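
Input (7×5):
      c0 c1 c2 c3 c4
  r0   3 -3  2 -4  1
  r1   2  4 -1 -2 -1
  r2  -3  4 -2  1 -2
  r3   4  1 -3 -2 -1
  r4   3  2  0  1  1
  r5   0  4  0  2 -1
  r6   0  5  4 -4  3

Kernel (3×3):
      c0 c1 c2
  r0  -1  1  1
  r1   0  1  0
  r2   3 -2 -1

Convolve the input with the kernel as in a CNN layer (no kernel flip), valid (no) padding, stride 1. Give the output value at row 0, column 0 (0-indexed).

The receptive field on the input at this output position is [3 -3 2 / 2 4 -1 / -3 4 -2]. Elementwise product with the kernel and sum: 3·-1 + -3·1 + 2·1 + 4·1 + -3·3 + 4·-2 + -2·-1.

-15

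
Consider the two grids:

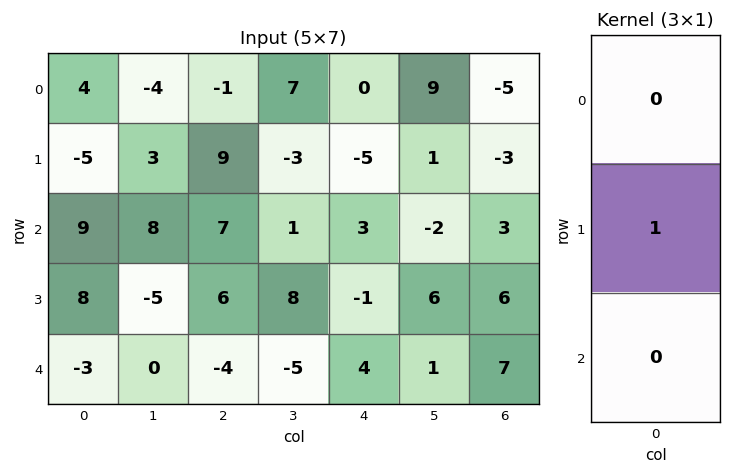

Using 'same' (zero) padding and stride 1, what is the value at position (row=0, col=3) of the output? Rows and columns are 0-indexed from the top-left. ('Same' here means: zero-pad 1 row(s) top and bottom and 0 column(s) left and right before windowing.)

7

The receptive field on the zero-padded input at this output position is [0 / 7 / -3]. Elementwise product with the kernel and sum: 7·1.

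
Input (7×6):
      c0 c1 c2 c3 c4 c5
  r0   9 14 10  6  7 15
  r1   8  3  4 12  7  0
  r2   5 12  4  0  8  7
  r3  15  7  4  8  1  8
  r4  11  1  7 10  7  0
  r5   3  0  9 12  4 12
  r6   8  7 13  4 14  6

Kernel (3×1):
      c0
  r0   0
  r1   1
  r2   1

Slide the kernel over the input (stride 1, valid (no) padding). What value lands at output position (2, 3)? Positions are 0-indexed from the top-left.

The receptive field on the input at this output position is [0 / 8 / 10]. Elementwise product with the kernel and sum: 8·1 + 10·1.

18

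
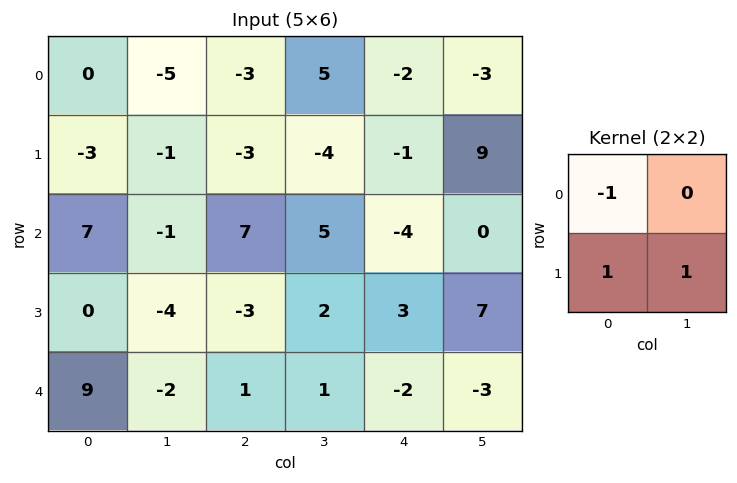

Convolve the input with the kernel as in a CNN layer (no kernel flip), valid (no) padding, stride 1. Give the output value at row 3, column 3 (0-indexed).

The receptive field on the input at this output position is [2 3 / 1 -2]. Elementwise product with the kernel and sum: 2·-1 + 1·1 + -2·1.

-3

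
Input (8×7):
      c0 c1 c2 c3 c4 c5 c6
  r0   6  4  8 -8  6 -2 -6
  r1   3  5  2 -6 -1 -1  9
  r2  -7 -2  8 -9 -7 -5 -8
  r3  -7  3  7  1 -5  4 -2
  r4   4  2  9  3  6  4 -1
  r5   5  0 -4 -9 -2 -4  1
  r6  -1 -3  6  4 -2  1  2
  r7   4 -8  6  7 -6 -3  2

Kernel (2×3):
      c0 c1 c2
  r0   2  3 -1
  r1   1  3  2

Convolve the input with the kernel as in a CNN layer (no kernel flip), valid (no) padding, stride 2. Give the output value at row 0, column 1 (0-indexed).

The receptive field on the input at this output position is [8 -8 6 / 2 -6 -1]. Elementwise product with the kernel and sum: 8·2 + -8·3 + 6·-1 + 2·1 + -6·3 + -1·2.

-32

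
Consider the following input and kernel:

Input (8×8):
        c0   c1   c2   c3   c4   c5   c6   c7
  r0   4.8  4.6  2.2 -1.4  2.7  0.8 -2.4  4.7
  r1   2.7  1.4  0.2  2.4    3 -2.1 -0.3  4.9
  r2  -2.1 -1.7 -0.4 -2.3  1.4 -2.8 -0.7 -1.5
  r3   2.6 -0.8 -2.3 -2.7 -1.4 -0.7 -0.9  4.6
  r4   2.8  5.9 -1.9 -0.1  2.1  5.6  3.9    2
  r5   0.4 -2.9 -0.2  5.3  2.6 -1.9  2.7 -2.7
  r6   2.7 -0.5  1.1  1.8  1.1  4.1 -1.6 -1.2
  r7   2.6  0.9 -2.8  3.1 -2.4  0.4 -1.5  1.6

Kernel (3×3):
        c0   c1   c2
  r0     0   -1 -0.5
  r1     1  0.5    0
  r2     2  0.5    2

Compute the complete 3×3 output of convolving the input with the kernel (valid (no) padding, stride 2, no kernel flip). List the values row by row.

-8.15 2.3 2.35
8.85 -1.7 16.2
1.35 6.8 -4.85

Output[0,0]: The receptive field on the input at this output position is [4.8 4.6 2.2 / 2.7 1.4 0.2 / -2.1 -1.7 -0.4]. Elementwise product with the kernel and sum: 4.6·-1 + 2.2·-0.5 + 2.7·1 + 1.4·0.5 + -2.1·2 + -1.7·0.5 + -0.4·2.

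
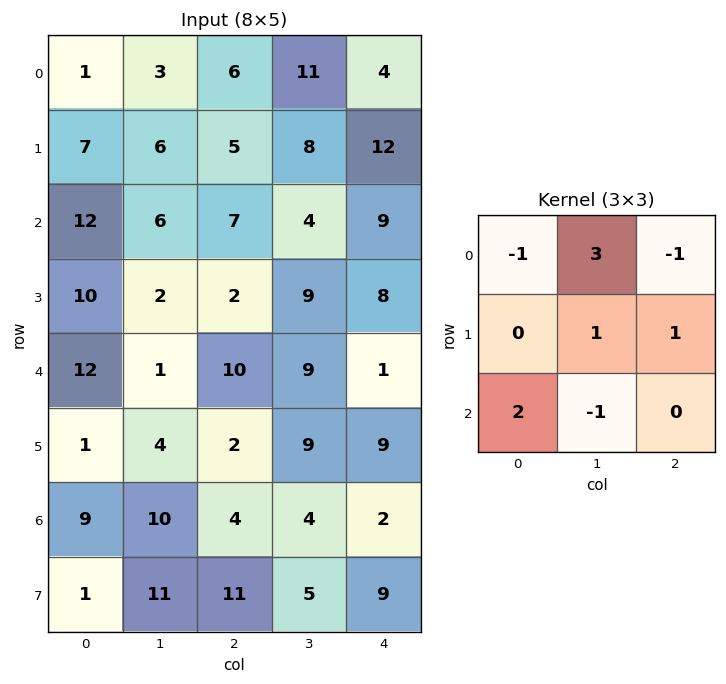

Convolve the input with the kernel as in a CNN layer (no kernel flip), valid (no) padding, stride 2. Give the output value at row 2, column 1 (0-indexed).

38

The receptive field on the input at this output position is [10 9 1 / 2 9 9 / 4 4 2]. Elementwise product with the kernel and sum: 10·-1 + 9·3 + 1·-1 + 9·1 + 9·1 + 4·2 + 4·-1.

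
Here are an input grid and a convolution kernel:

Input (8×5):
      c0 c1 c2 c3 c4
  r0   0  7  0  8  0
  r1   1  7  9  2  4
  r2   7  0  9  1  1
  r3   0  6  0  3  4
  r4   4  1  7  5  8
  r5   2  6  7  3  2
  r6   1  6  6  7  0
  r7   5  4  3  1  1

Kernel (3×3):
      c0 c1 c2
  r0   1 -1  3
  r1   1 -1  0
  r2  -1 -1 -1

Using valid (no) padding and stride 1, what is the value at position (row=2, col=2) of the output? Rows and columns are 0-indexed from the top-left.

The receptive field on the input at this output position is [9 1 1 / 0 3 4 / 7 5 8]. Elementwise product with the kernel and sum: 9·1 + 1·-1 + 1·3 + 0·1 + 3·-1 + 7·-1 + 5·-1 + 8·-1.

-12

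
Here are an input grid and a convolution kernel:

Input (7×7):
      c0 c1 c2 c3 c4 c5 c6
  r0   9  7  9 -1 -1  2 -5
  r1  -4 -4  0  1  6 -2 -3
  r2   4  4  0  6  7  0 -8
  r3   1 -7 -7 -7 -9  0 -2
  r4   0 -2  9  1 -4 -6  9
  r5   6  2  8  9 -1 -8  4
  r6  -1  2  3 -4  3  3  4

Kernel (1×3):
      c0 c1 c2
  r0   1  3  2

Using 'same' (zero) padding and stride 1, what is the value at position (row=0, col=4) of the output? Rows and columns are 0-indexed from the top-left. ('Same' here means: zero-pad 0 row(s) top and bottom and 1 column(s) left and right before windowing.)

0

The receptive field on the zero-padded input at this output position is [-1 -1 2]. Elementwise product with the kernel and sum: -1·1 + -1·3 + 2·2.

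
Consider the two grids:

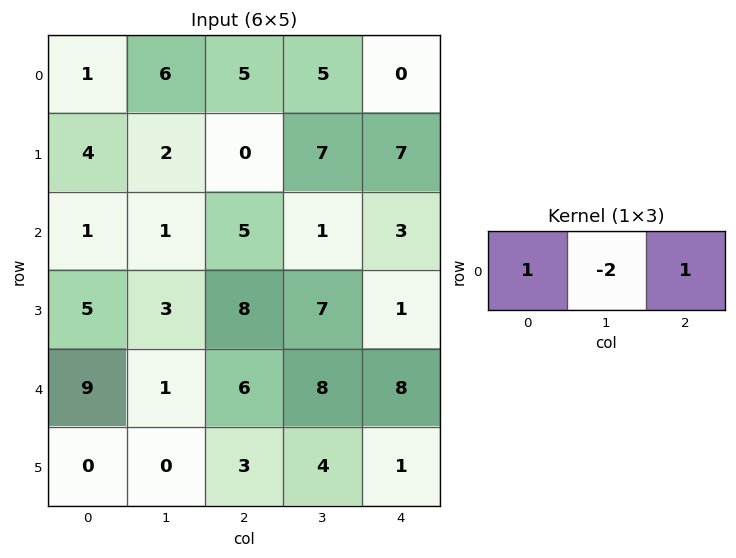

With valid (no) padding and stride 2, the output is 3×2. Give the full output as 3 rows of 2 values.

Output[0,0]: The receptive field on the input at this output position is [1 6 5]. Elementwise product with the kernel and sum: 1·1 + 6·-2 + 5·1.

-6 -5
4 6
13 -2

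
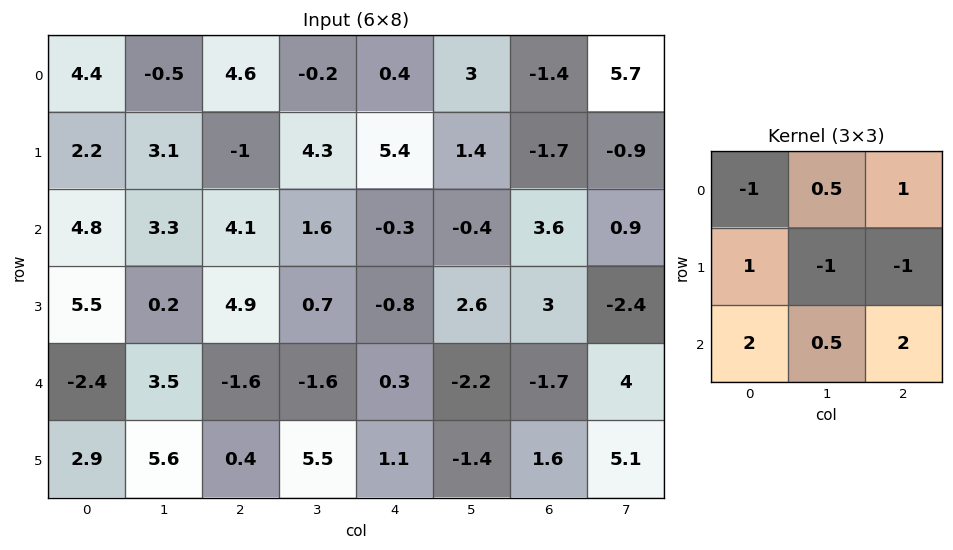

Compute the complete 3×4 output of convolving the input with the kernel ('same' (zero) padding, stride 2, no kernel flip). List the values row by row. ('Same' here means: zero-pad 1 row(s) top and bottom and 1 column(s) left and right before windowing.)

Output[0,0]: The receptive field on the zero-padded input at this output position is [0 0 0 / 0 4.4 -0.5 / 0 2.2 3.1]. Elementwise product with the kernel and sum: 0·-1 + 0·0.5 + 0·1 + 0·1 + 4.4·-1 + -0.5·-1 + 0·2 + 2.2·0.5 + 3.1·2.

3.4 9.4 10.5 -1.15
-0.75 2.55 8.3 -6.15
14.5 32.05 10.55 0.2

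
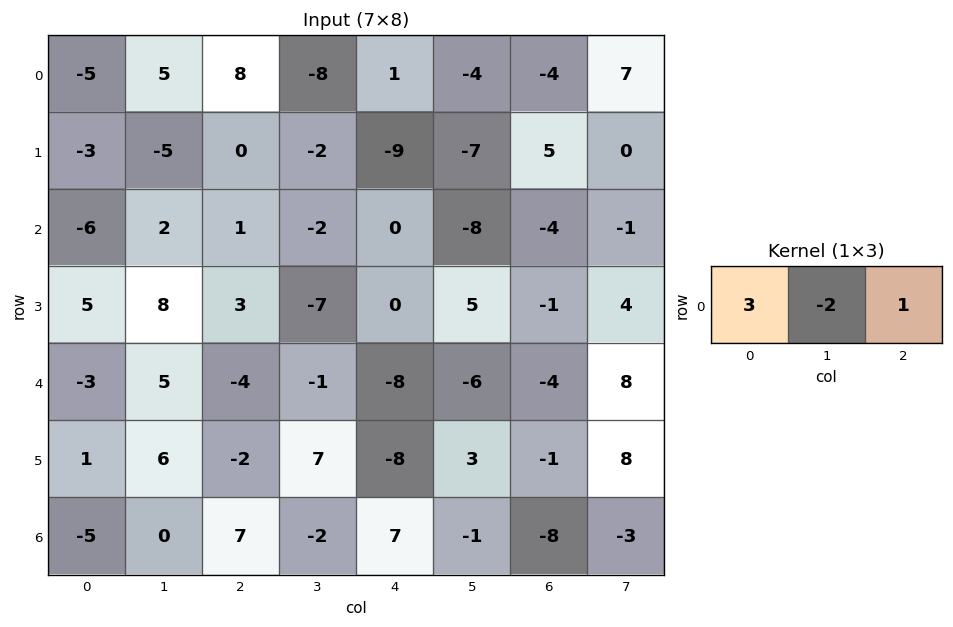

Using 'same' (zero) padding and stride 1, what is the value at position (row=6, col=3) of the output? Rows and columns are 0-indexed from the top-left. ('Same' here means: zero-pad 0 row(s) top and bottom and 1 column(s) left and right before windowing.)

32

The receptive field on the zero-padded input at this output position is [7 -2 7]. Elementwise product with the kernel and sum: 7·3 + -2·-2 + 7·1.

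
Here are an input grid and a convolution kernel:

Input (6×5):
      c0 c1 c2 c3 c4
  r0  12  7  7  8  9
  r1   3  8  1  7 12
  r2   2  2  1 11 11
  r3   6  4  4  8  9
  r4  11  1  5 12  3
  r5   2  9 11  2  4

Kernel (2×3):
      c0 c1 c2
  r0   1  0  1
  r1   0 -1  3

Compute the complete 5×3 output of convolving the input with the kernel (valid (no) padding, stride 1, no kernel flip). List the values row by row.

Output[0,0]: The receptive field on the input at this output position is [12 7 7 / 3 8 1]. Elementwise product with the kernel and sum: 12·1 + 7·1 + 8·-1 + 1·3.

14 35 45
5 47 35
11 33 31
24 43 10
40 8 18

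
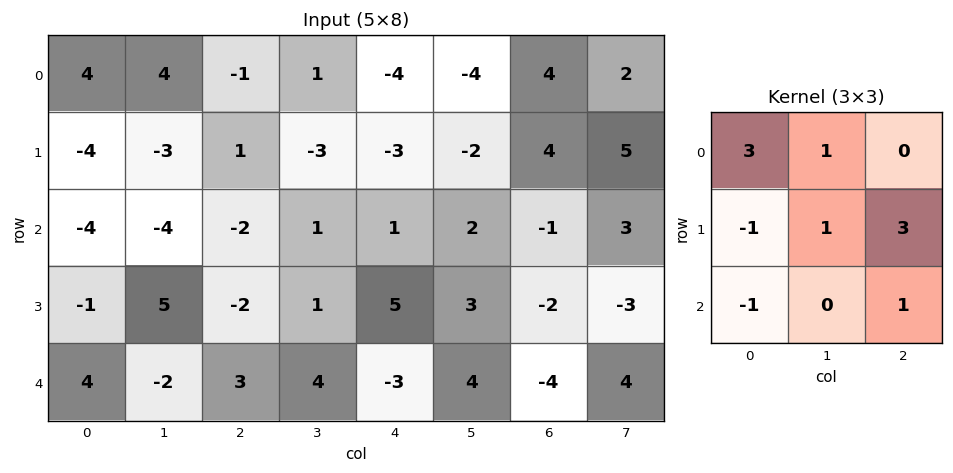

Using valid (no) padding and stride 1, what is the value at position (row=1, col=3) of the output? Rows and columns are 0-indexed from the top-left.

-4

The receptive field on the input at this output position is [-3 -3 -2 / 1 1 2 / 1 5 3]. Elementwise product with the kernel and sum: -3·3 + -3·1 + 1·-1 + 1·1 + 2·3 + 1·-1 + 3·1.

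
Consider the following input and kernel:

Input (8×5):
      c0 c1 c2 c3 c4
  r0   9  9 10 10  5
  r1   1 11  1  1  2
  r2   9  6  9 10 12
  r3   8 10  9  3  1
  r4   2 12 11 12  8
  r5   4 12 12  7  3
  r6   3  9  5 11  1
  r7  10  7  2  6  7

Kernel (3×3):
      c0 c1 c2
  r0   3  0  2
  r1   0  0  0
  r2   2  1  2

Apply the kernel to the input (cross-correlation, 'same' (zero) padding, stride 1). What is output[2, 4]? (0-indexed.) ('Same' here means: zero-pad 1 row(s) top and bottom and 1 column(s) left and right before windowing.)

The receptive field on the zero-padded input at this output position is [1 2 0 / 10 12 0 / 3 1 0]. Elementwise product with the kernel and sum: 1·3 + 0·2 + 3·2 + 1·1 + 0·2.

10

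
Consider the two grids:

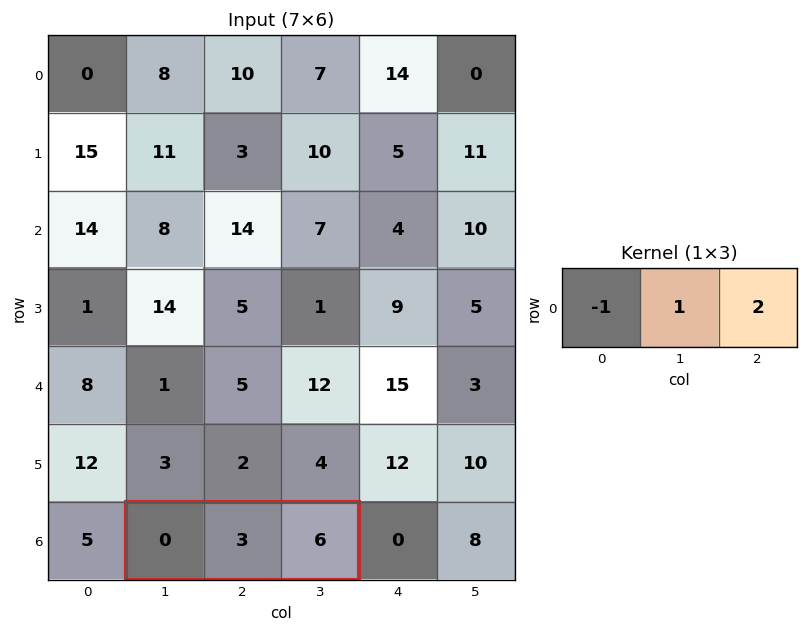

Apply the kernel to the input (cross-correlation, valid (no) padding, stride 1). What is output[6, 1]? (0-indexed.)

The receptive field on the input at this output position is [0 3 6]. Elementwise product with the kernel and sum: 0·-1 + 3·1 + 6·2.

15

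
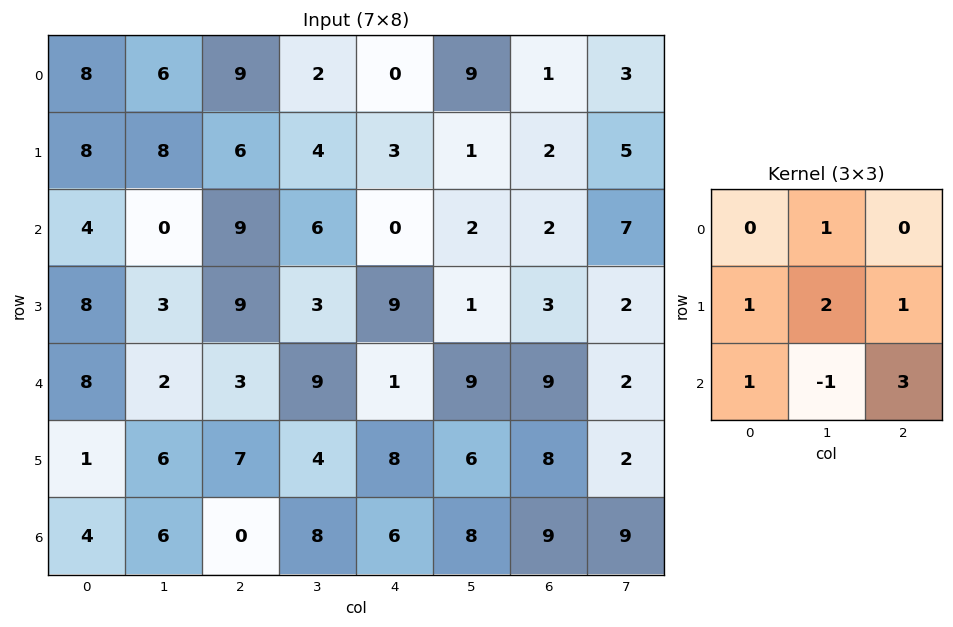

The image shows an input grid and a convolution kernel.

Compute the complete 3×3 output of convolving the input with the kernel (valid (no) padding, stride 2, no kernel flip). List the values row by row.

67 22 20
38 27 35
20 42 62

Output[0,0]: The receptive field on the input at this output position is [8 6 9 / 8 8 6 / 4 0 9]. Elementwise product with the kernel and sum: 6·1 + 8·1 + 8·2 + 6·1 + 4·1 + 0·-1 + 9·3.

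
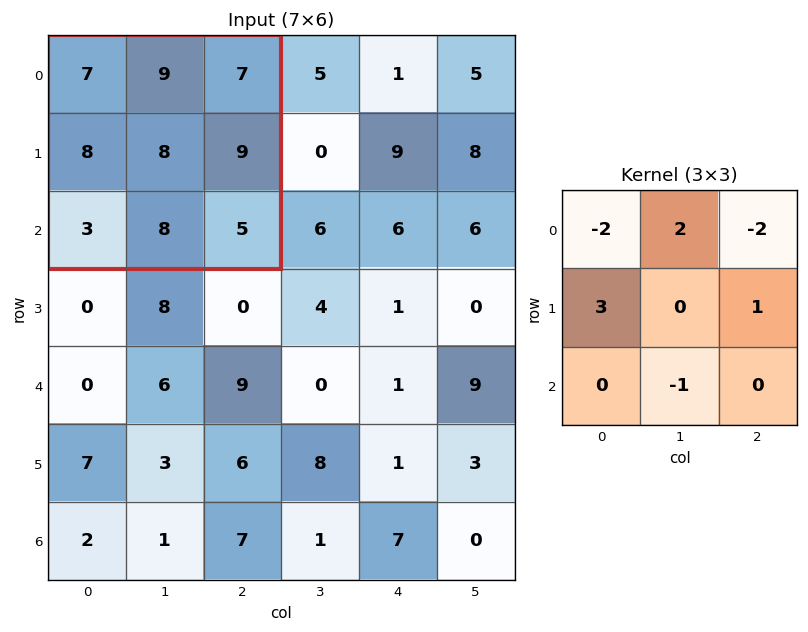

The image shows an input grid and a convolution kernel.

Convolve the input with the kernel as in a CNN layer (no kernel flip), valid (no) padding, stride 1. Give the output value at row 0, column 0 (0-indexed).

15

The receptive field on the input at this output position is [7 9 7 / 8 8 9 / 3 8 5]. Elementwise product with the kernel and sum: 7·-2 + 9·2 + 7·-2 + 8·3 + 9·1 + 8·-1.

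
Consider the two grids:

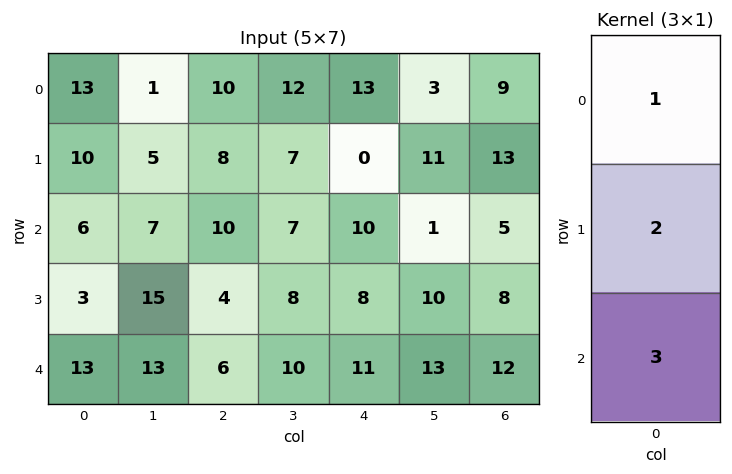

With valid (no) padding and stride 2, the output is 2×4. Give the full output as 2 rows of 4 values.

51 56 43 50
51 36 59 57

Output[0,0]: The receptive field on the input at this output position is [13 / 10 / 6]. Elementwise product with the kernel and sum: 13·1 + 10·2 + 6·3.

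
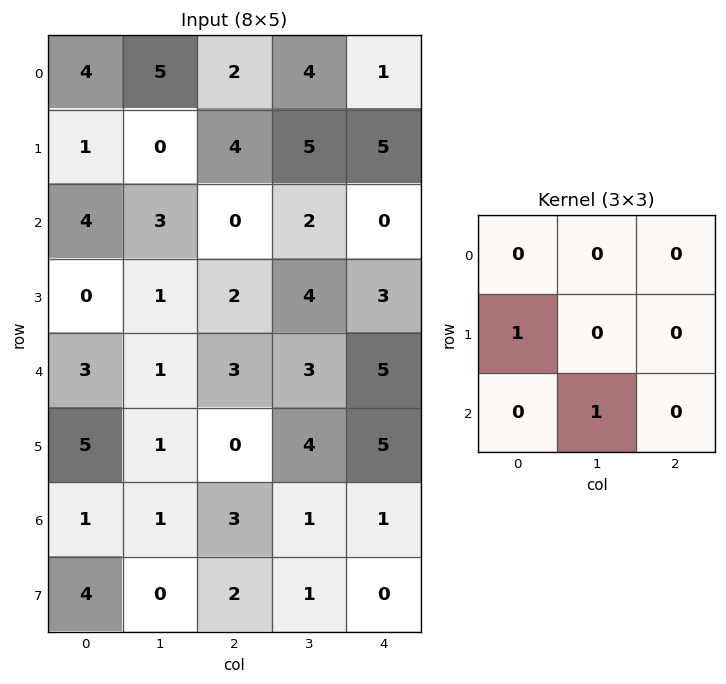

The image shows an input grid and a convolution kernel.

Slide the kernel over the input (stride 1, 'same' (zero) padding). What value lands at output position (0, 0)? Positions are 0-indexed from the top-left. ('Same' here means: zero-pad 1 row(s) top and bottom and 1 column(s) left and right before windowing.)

The receptive field on the zero-padded input at this output position is [0 0 0 / 0 4 5 / 0 1 0]. Elementwise product with the kernel and sum: 0·1 + 1·1.

1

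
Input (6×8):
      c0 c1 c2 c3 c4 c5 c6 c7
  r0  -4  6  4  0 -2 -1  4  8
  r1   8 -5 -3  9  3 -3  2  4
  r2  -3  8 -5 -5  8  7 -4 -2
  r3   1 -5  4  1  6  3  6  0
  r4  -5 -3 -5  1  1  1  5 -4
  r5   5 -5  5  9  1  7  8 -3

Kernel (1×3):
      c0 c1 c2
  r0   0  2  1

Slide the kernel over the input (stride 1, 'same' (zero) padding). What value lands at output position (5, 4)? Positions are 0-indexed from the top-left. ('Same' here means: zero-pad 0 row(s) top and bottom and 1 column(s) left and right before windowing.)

The receptive field on the zero-padded input at this output position is [9 1 7]. Elementwise product with the kernel and sum: 1·2 + 7·1.

9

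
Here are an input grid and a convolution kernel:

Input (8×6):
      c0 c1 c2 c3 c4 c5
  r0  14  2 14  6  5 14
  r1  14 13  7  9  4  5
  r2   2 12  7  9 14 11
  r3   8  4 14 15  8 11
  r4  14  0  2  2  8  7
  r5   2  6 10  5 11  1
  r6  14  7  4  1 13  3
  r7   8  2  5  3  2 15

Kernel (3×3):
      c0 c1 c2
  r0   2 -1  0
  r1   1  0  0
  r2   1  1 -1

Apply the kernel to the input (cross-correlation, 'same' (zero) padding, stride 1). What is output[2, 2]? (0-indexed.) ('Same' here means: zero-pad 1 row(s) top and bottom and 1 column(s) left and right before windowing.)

34

The receptive field on the zero-padded input at this output position is [13 7 9 / 12 7 9 / 4 14 15]. Elementwise product with the kernel and sum: 13·2 + 7·-1 + 12·1 + 4·1 + 14·1 + 15·-1.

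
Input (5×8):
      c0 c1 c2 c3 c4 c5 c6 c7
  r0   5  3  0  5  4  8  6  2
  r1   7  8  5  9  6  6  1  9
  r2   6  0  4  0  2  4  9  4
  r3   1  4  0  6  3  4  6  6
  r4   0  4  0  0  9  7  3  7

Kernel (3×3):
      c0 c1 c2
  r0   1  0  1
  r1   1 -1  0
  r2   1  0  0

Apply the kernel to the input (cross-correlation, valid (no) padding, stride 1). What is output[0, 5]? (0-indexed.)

The receptive field on the input at this output position is [8 6 2 / 6 1 9 / 4 9 4]. Elementwise product with the kernel and sum: 8·1 + 2·1 + 6·1 + 1·-1 + 4·1.

19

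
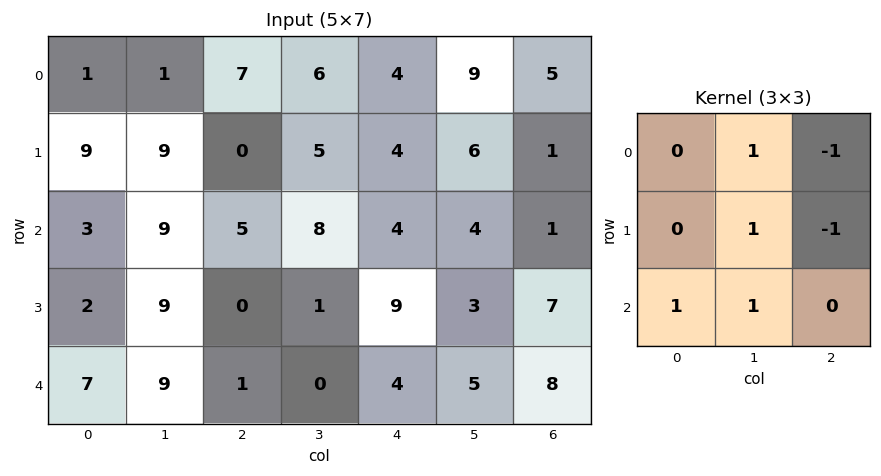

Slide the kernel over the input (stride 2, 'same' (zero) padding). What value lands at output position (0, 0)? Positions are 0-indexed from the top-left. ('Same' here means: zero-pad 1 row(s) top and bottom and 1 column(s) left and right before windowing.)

9

The receptive field on the zero-padded input at this output position is [0 0 0 / 0 1 1 / 0 9 9]. Elementwise product with the kernel and sum: 0·1 + 0·-1 + 1·1 + 1·-1 + 0·1 + 9·1.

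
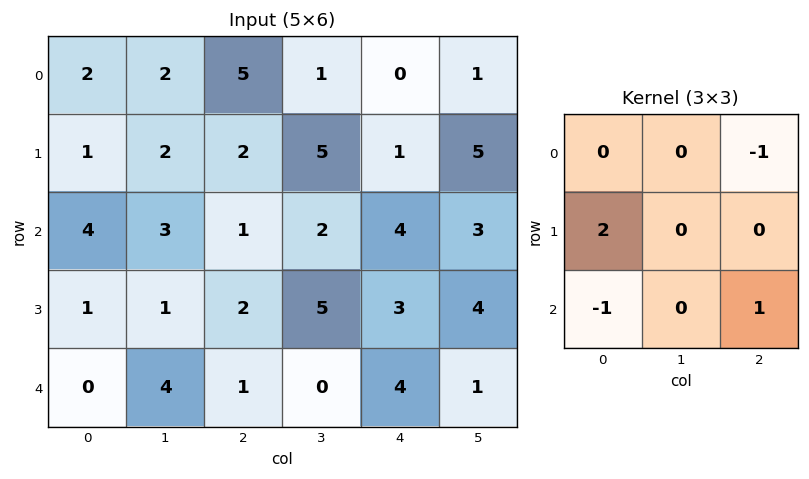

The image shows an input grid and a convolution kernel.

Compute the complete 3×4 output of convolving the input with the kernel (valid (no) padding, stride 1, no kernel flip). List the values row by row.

-6 2 7 10
7 5 2 -2
2 -4 3 8

Output[0,0]: The receptive field on the input at this output position is [2 2 5 / 1 2 2 / 4 3 1]. Elementwise product with the kernel and sum: 5·-1 + 1·2 + 4·-1 + 1·1.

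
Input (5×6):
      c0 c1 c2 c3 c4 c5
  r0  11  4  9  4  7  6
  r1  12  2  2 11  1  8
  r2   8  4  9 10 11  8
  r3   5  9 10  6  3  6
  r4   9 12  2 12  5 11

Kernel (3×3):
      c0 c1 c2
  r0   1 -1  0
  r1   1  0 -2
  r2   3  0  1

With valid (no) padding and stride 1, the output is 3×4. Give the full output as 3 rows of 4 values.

Output[0,0]: The receptive field on the input at this output position is [11 4 9 / 12 2 2 / 8 4 9]. Elementwise product with the kernel and sum: 11·1 + 4·-1 + 12·1 + 2·-2 + 8·3 + 9·1.

48 -3 43 30
25 17 11 28
18 40 14 40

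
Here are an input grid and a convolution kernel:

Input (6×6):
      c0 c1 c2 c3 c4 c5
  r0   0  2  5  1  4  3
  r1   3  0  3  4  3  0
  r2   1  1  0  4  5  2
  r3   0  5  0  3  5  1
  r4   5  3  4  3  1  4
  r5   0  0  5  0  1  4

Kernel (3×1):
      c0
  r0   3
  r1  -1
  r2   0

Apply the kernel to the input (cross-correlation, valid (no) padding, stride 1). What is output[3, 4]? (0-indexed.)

The receptive field on the input at this output position is [5 / 1 / 1]. Elementwise product with the kernel and sum: 5·3 + 1·-1.

14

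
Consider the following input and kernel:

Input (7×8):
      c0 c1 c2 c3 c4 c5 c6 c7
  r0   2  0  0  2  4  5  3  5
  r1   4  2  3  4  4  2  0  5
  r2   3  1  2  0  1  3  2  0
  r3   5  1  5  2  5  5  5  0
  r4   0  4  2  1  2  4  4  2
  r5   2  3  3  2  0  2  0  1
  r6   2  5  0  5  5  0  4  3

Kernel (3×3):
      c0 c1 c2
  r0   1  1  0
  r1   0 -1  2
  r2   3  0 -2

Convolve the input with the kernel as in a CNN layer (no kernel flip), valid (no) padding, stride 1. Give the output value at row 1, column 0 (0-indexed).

14

The receptive field on the input at this output position is [4 2 3 / 3 1 2 / 5 1 5]. Elementwise product with the kernel and sum: 4·1 + 2·1 + 1·-1 + 2·2 + 5·3 + 5·-2.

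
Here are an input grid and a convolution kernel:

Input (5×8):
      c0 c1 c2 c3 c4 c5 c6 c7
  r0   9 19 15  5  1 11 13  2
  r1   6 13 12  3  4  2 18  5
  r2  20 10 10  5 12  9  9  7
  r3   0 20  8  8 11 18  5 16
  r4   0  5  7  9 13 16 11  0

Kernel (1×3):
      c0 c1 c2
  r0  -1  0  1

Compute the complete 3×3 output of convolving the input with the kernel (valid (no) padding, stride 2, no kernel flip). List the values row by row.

6 -14 12
-10 2 -3
7 6 -2

Output[0,0]: The receptive field on the input at this output position is [9 19 15]. Elementwise product with the kernel and sum: 9·-1 + 15·1.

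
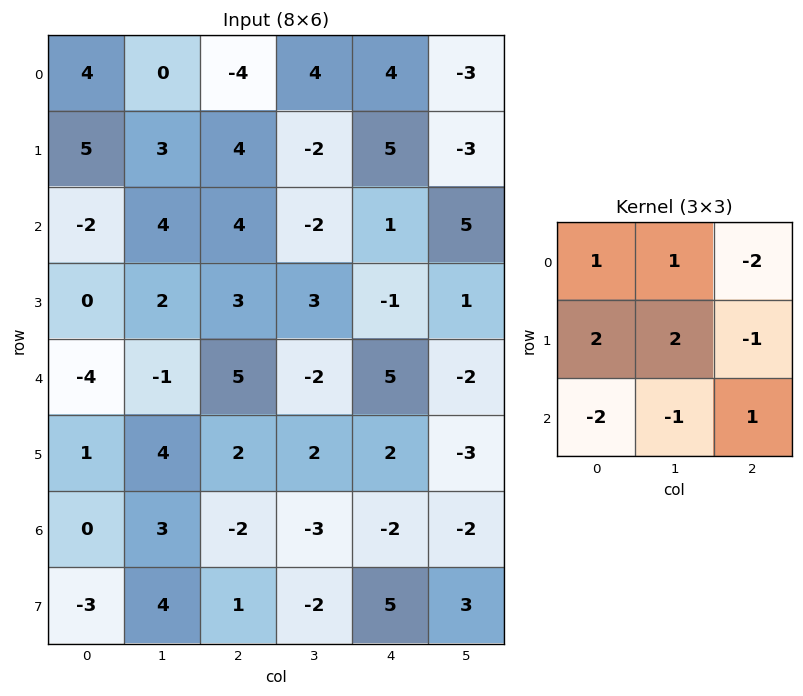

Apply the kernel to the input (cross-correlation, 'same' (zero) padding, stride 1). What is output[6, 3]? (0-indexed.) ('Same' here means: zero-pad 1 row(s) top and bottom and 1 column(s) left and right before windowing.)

The receptive field on the zero-padded input at this output position is [2 2 2 / -2 -3 -2 / 1 -2 5]. Elementwise product with the kernel and sum: 2·1 + 2·1 + 2·-2 + -2·2 + -3·2 + -2·-1 + 1·-2 + -2·-1 + 5·1.

-3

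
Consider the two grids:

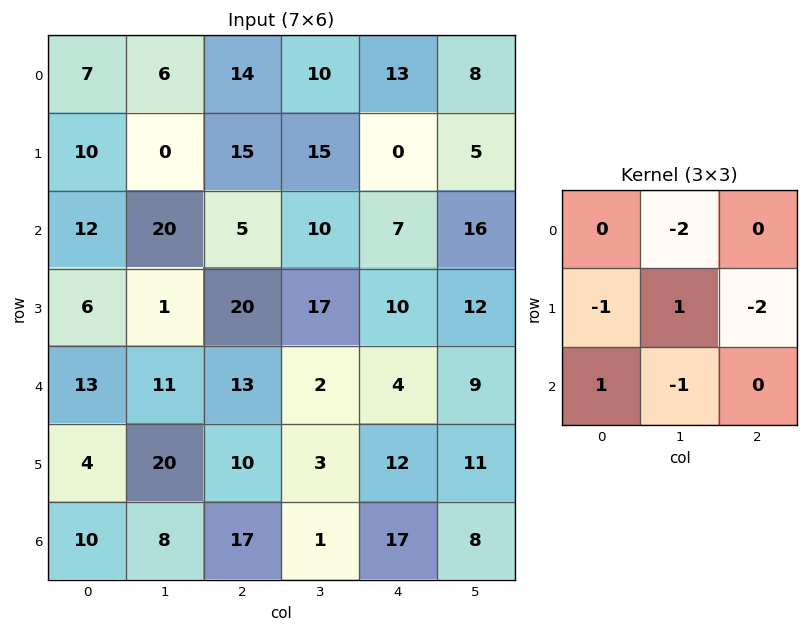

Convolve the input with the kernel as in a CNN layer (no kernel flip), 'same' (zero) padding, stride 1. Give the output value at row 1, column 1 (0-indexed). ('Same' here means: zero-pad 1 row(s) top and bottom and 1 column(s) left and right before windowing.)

The receptive field on the zero-padded input at this output position is [7 6 14 / 10 0 15 / 12 20 5]. Elementwise product with the kernel and sum: 6·-2 + 10·-1 + 0·1 + 15·-2 + 12·1 + 20·-1.

-60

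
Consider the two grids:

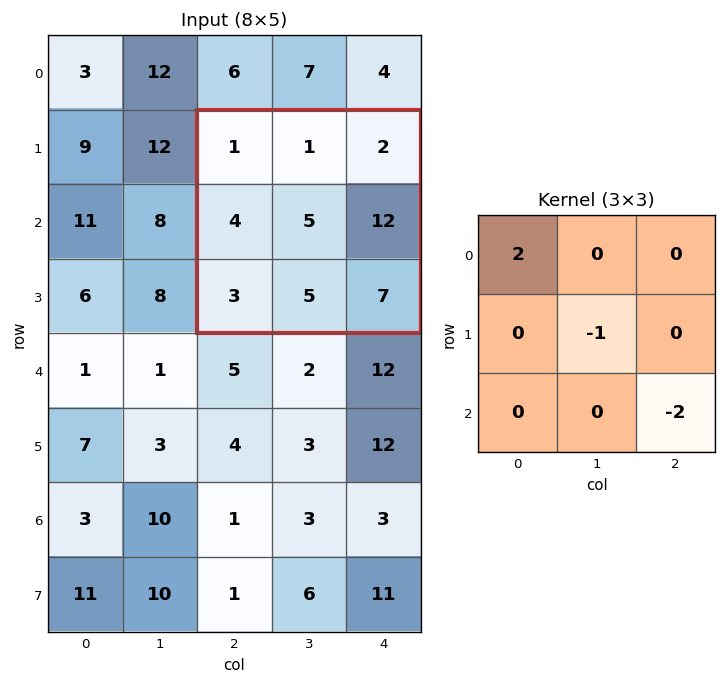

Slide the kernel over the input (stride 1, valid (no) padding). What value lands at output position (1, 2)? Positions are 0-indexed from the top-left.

-17

The receptive field on the input at this output position is [1 1 2 / 4 5 12 / 3 5 7]. Elementwise product with the kernel and sum: 1·2 + 5·-1 + 7·-2.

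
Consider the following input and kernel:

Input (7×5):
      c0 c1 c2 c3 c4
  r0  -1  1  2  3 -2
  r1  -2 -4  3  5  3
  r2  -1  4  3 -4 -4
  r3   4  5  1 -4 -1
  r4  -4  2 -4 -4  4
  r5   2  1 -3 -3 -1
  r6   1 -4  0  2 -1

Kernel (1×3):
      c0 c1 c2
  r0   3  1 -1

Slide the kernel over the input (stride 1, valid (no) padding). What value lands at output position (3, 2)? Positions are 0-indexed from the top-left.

The receptive field on the input at this output position is [1 -4 -1]. Elementwise product with the kernel and sum: 1·3 + -4·1 + -1·-1.

0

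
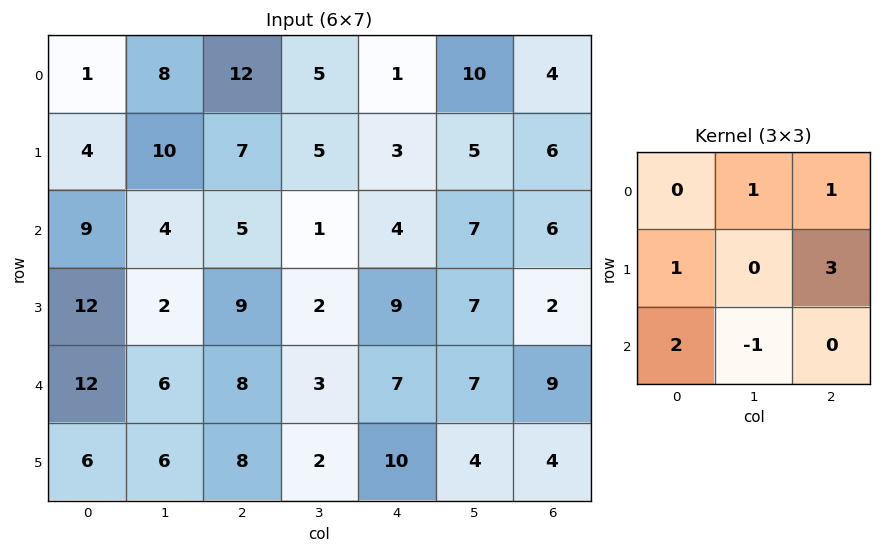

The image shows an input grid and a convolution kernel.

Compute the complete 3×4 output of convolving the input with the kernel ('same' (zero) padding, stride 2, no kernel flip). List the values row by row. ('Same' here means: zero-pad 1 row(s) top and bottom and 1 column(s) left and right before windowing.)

20 36 42 14
14 14 25 25
26 30 34 13

Output[0,0]: The receptive field on the zero-padded input at this output position is [0 0 0 / 0 1 8 / 0 4 10]. Elementwise product with the kernel and sum: 0·1 + 0·1 + 0·1 + 8·3 + 0·2 + 4·-1.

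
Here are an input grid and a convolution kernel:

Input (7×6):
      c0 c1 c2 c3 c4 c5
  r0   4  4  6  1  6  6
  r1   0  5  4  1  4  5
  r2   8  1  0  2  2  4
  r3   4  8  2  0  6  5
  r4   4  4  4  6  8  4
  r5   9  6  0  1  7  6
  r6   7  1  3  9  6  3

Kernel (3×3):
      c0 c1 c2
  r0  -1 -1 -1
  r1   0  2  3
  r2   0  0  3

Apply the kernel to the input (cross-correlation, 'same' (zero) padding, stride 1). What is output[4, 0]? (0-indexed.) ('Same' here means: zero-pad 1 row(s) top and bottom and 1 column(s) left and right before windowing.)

The receptive field on the zero-padded input at this output position is [0 4 8 / 0 4 4 / 0 9 6]. Elementwise product with the kernel and sum: 0·-1 + 4·-1 + 8·-1 + 4·2 + 4·3 + 6·3.

26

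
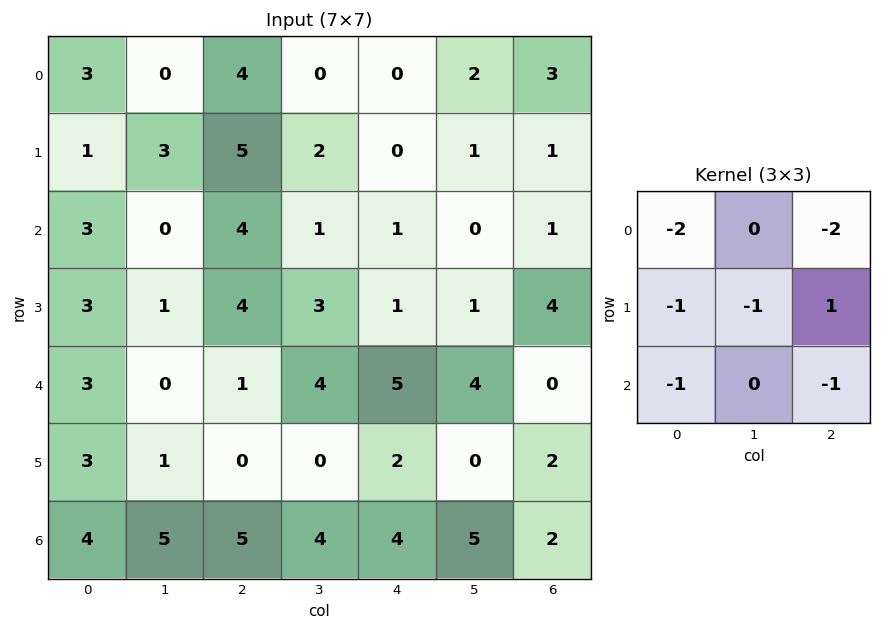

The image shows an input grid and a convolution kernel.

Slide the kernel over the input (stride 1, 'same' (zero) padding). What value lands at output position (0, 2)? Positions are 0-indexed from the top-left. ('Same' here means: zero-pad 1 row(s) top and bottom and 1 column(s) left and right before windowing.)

-9

The receptive field on the zero-padded input at this output position is [0 0 0 / 0 4 0 / 3 5 2]. Elementwise product with the kernel and sum: 0·-2 + 0·-2 + 0·-1 + 4·-1 + 0·1 + 3·-1 + 2·-1.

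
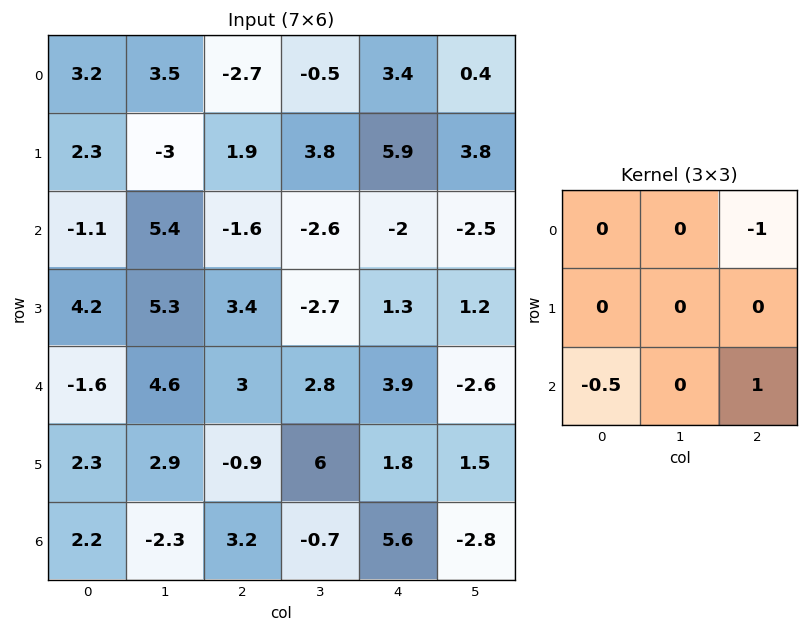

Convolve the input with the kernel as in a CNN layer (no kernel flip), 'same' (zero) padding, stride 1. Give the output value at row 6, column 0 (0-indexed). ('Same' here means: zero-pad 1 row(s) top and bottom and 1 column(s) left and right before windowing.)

The receptive field on the zero-padded input at this output position is [0 2.3 2.9 / 0 2.2 -2.3 / 0 0 0]. Elementwise product with the kernel and sum: 2.9·-1 + 0·-0.5 + 0·1.

-2.9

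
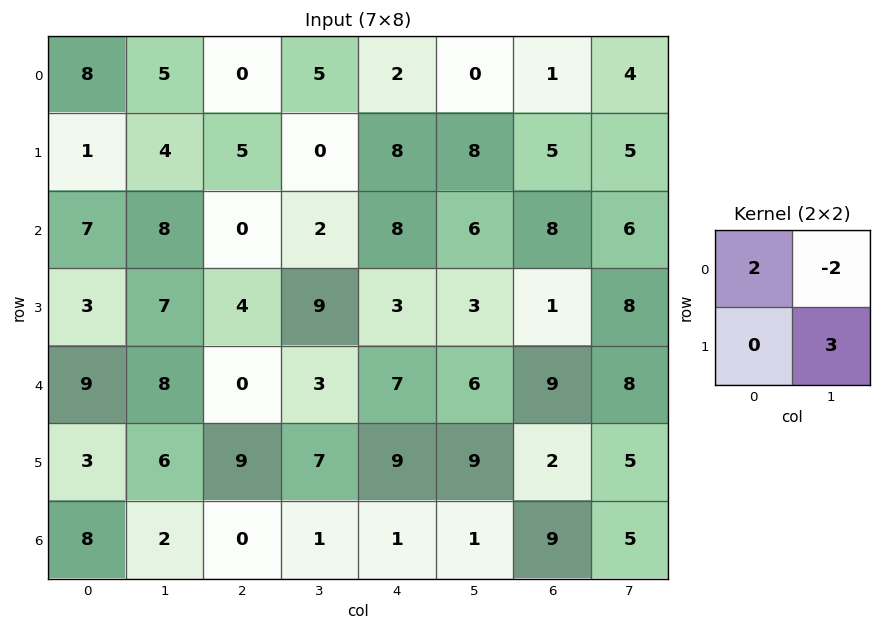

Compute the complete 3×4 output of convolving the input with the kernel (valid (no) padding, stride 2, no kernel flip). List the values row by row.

Output[0,0]: The receptive field on the input at this output position is [8 5 / 1 4]. Elementwise product with the kernel and sum: 8·2 + 5·-2 + 4·3.
Output[0,1]: The receptive field on the input at this output position is [0 5 / 5 0]. Elementwise product with the kernel and sum: 0·2 + 5·-2 + 0·3.

18 -10 28 9
19 23 13 28
20 15 29 17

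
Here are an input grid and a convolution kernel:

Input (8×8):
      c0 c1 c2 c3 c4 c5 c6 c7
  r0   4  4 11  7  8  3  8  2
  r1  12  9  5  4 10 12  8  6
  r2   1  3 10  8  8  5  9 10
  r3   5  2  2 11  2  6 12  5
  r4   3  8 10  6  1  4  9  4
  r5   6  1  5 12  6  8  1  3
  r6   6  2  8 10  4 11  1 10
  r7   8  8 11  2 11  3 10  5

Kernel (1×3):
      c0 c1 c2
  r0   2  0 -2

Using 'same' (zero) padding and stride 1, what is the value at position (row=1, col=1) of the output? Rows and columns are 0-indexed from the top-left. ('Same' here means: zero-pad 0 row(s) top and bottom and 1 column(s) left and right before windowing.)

14

The receptive field on the zero-padded input at this output position is [12 9 5]. Elementwise product with the kernel and sum: 12·2 + 5·-2.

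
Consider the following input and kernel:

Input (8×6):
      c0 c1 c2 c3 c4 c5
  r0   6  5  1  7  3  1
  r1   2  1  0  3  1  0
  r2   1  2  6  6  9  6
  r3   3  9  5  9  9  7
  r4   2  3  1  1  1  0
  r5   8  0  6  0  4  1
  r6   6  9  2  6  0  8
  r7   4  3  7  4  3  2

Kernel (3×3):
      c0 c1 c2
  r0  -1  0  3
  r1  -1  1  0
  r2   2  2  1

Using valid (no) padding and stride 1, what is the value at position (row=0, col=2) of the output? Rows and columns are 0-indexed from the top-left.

The receptive field on the input at this output position is [1 7 3 / 0 3 1 / 6 6 9]. Elementwise product with the kernel and sum: 1·-1 + 3·3 + 0·-1 + 3·1 + 6·2 + 6·2 + 9·1.

44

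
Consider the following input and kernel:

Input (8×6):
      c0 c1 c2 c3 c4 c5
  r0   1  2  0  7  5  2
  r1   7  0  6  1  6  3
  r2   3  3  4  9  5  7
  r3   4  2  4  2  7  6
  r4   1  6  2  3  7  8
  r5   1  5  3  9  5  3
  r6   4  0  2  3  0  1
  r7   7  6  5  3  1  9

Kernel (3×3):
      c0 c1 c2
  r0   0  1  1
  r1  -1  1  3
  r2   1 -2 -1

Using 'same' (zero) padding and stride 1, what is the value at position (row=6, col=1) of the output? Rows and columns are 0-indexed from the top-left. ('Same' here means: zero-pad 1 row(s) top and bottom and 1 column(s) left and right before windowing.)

0

The receptive field on the zero-padded input at this output position is [1 5 3 / 4 0 2 / 7 6 5]. Elementwise product with the kernel and sum: 5·1 + 3·1 + 4·-1 + 0·1 + 2·3 + 7·1 + 6·-2 + 5·-1.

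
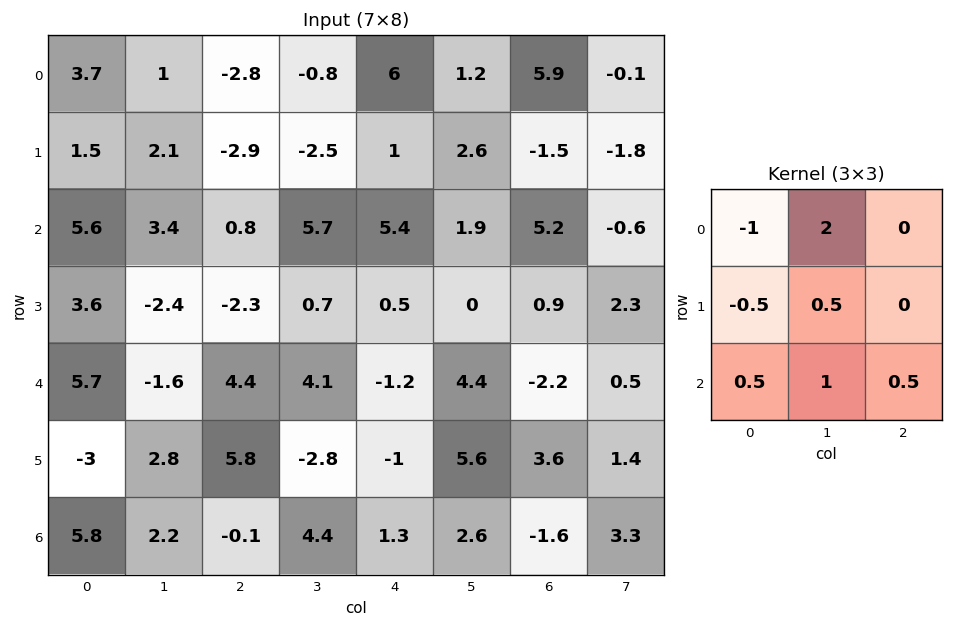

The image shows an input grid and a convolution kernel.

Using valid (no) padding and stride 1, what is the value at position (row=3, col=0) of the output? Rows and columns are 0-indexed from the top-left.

The receptive field on the input at this output position is [3.6 -2.4 -2.3 / 5.7 -1.6 4.4 / -3 2.8 5.8]. Elementwise product with the kernel and sum: 3.6·-1 + -2.4·2 + 5.7·-0.5 + -1.6·0.5 + -3·0.5 + 2.8·1 + 5.8·0.5.

-7.85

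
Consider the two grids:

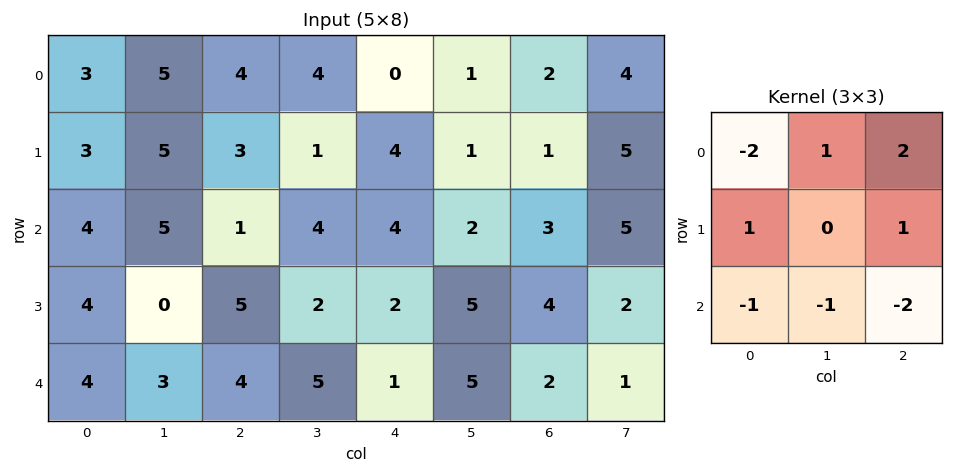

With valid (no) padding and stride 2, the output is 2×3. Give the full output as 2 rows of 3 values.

Output[0,0]: The receptive field on the input at this output position is [3 5 4 / 3 5 3 / 4 5 1]. Elementwise product with the kernel and sum: 3·-2 + 5·1 + 4·2 + 3·1 + 3·1 + 4·-1 + 5·-1 + 1·-2.

2 -10 -2
-7 6 -4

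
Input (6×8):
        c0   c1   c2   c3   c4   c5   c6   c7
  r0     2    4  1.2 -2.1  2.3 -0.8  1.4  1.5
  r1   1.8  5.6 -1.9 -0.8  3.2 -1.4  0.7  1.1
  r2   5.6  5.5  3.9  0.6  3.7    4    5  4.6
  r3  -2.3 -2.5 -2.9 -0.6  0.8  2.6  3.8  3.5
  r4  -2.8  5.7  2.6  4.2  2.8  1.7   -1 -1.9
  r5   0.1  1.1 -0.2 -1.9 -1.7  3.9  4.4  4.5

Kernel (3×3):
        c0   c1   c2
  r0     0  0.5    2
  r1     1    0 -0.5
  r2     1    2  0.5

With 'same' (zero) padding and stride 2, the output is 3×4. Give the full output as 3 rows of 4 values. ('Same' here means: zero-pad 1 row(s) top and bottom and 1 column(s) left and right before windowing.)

Output[0,0]: The receptive field on the zero-padded input at this output position is [0 0 0 / 0 2 4 / 0 1.8 5.6]. Elementwise product with the kernel and sum: 0·0.5 + 0·2 + 0·1 + 4·-0.5 + 0·1 + 1.8·2 + 5.6·0.5.
Output[0,1]: The receptive field on the zero-padded input at this output position is [0 0 0 / 4 1.2 -2.1 / 5.6 -1.9 -0.8]. Elementwise product with the kernel and sum: 0·0.5 + 0·2 + 4·1 + -2.1·-0.5 + 5.6·1 + -1.9·2 + -0.8·0.5.

4.4 6.45 3.2 -1
3.5 -5.95 -0.3 16.2
-8.25 0.7 5.6 26.5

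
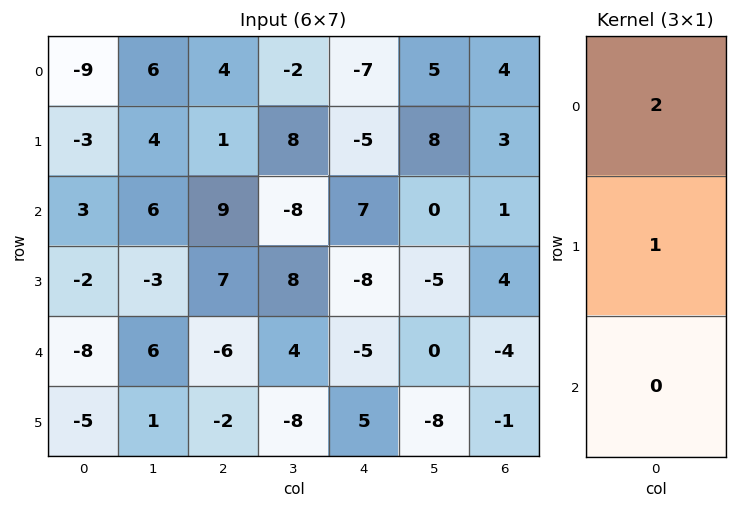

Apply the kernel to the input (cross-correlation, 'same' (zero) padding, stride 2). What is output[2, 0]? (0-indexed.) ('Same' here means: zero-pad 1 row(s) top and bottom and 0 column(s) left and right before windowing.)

-12

The receptive field on the zero-padded input at this output position is [-2 / -8 / -5]. Elementwise product with the kernel and sum: -2·2 + -8·1.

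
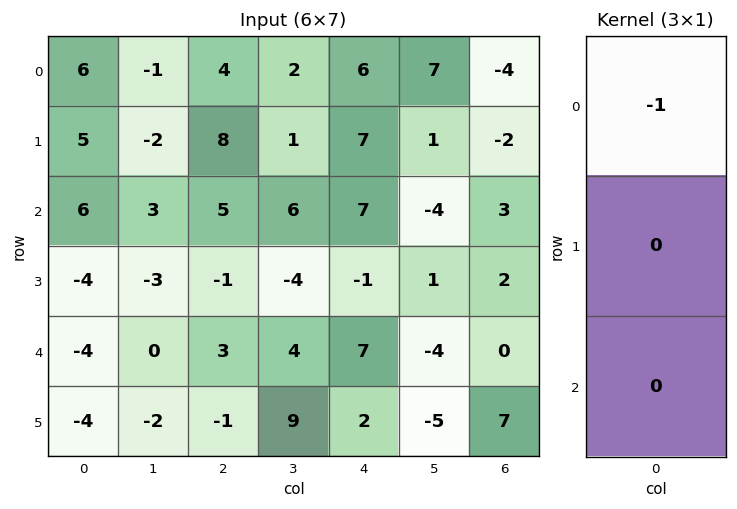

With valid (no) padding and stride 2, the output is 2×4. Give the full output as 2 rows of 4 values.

-6 -4 -6 4
-6 -5 -7 -3

Output[0,0]: The receptive field on the input at this output position is [6 / 5 / 6]. Elementwise product with the kernel and sum: 6·-1.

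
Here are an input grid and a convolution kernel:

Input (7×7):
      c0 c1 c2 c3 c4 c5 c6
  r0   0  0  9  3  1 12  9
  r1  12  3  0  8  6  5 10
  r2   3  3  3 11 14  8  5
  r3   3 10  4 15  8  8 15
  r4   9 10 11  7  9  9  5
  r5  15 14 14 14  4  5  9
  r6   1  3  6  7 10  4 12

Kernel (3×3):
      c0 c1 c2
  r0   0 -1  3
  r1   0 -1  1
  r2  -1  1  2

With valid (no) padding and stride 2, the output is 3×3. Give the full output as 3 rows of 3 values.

Output[0,0]: The receptive field on the input at this output position is [0 0 9 / 12 3 0 / 3 3 3]. Elementwise product with the kernel and sum: 0·-1 + 9·3 + 3·-1 + 0·1 + 3·-1 + 3·1 + 3·2.
Output[0,1]: The receptive field on the input at this output position is [9 3 1 / 0 8 6 / 3 11 14]. Elementwise product with the kernel and sum: 3·-1 + 1·3 + 8·-1 + 6·1 + 3·-1 + 11·1 + 14·2.

30 34 24
23 38 24
37 31 28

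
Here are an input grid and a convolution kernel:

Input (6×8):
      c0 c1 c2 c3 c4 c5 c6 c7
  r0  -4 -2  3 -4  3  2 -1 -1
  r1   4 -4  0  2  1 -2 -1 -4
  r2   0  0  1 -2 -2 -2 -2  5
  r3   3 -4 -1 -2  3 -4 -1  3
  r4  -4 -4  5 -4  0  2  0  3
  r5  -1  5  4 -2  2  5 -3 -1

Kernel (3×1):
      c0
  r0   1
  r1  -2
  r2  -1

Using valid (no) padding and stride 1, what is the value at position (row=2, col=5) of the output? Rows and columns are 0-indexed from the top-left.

The receptive field on the input at this output position is [-2 / -4 / 2]. Elementwise product with the kernel and sum: -2·1 + -4·-2 + 2·-1.

4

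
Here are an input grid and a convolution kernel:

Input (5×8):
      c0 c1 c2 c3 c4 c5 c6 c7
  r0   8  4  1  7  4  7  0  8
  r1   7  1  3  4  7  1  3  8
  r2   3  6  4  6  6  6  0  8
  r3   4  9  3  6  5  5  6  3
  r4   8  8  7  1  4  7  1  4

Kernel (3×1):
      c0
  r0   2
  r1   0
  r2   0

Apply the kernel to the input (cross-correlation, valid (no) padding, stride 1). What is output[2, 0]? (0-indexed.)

The receptive field on the input at this output position is [3 / 4 / 8]. Elementwise product with the kernel and sum: 3·2.

6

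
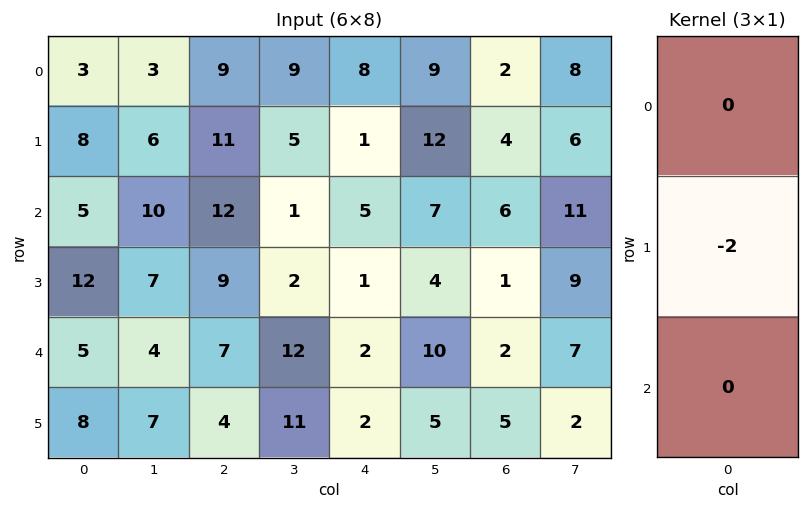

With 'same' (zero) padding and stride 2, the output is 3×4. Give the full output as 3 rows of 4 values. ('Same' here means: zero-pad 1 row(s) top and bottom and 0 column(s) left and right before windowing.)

-6 -18 -16 -4
-10 -24 -10 -12
-10 -14 -4 -4

Output[0,0]: The receptive field on the zero-padded input at this output position is [0 / 3 / 8]. Elementwise product with the kernel and sum: 3·-2.
Output[0,1]: The receptive field on the zero-padded input at this output position is [0 / 9 / 11]. Elementwise product with the kernel and sum: 9·-2.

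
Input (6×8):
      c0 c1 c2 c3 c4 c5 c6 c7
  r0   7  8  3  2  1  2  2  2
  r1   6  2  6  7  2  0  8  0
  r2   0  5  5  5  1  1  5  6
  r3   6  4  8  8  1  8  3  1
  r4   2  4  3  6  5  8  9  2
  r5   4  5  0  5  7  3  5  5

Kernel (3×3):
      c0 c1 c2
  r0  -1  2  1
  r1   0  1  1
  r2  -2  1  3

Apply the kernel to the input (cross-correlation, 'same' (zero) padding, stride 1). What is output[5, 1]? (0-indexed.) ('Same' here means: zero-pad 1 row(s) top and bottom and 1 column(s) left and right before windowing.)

The receptive field on the zero-padded input at this output position is [2 4 3 / 4 5 0 / 0 0 0]. Elementwise product with the kernel and sum: 2·-1 + 4·2 + 3·1 + 5·1 + 0·1 + 0·-2 + 0·1 + 0·3.

14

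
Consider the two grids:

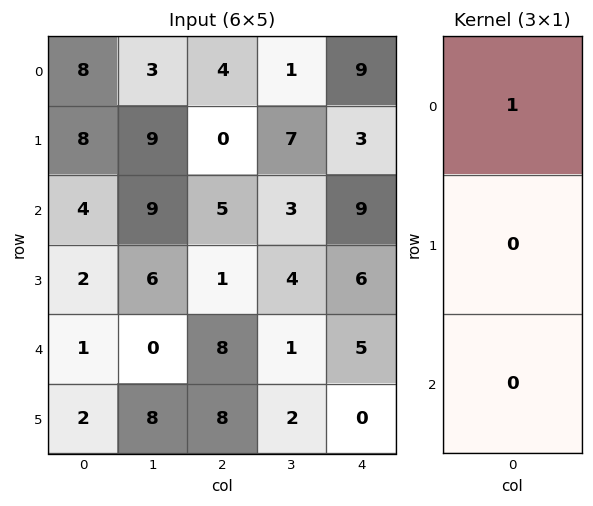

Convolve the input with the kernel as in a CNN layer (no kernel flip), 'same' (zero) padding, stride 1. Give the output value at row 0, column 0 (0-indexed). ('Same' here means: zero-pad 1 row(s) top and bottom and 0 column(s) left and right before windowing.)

0

The receptive field on the zero-padded input at this output position is [0 / 8 / 8]. Elementwise product with the kernel and sum: 0·1.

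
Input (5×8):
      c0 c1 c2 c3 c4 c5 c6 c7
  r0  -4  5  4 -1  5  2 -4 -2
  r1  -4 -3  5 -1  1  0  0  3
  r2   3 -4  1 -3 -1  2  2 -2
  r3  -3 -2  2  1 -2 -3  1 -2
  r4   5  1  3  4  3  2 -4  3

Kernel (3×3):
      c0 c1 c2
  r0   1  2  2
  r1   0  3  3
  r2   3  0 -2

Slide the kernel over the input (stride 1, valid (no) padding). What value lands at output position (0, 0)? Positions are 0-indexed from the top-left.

The receptive field on the input at this output position is [-4 5 4 / -4 -3 5 / 3 -4 1]. Elementwise product with the kernel and sum: -4·1 + 5·2 + 4·2 + -3·3 + 5·3 + 3·3 + 1·-2.

27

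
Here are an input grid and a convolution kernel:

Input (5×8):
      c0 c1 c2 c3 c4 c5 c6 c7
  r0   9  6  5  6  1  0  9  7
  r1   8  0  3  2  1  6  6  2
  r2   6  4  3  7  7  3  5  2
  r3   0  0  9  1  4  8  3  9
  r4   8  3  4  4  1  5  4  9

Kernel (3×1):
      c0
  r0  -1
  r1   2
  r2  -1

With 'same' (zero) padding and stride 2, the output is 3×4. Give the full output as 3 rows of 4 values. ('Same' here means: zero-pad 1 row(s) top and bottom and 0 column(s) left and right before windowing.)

Output[0,0]: The receptive field on the zero-padded input at this output position is [0 / 9 / 8]. Elementwise product with the kernel and sum: 0·-1 + 9·2 + 8·-1.
Output[0,1]: The receptive field on the zero-padded input at this output position is [0 / 5 / 3]. Elementwise product with the kernel and sum: 0·-1 + 5·2 + 3·-1.

10 7 1 12
4 -6 9 1
16 -1 -2 5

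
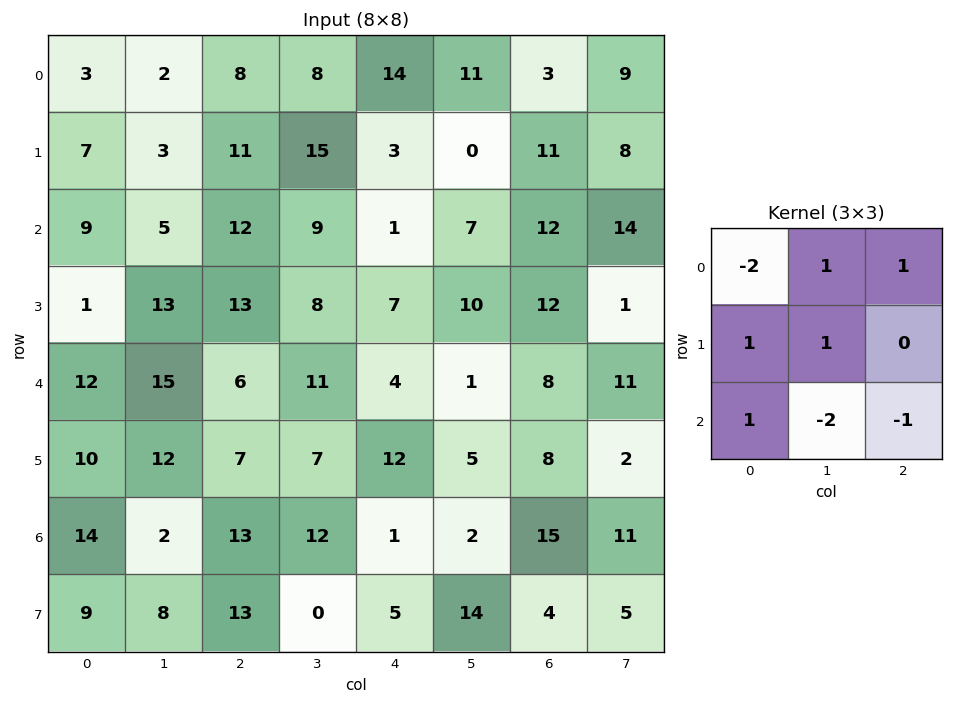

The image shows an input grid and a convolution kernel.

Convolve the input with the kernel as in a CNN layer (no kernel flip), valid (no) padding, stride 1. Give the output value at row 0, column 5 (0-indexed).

-30

The receptive field on the input at this output position is [11 3 9 / 0 11 8 / 7 12 14]. Elementwise product with the kernel and sum: 11·-2 + 3·1 + 9·1 + 0·1 + 11·1 + 7·1 + 12·-2 + 14·-1.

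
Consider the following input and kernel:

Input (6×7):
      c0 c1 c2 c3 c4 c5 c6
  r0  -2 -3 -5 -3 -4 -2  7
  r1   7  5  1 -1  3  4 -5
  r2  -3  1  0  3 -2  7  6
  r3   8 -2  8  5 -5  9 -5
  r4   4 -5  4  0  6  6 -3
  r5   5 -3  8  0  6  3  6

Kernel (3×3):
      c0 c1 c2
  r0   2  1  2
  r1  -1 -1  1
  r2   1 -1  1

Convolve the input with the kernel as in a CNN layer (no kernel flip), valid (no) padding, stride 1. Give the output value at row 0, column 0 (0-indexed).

The receptive field on the input at this output position is [-2 -3 -5 / 7 5 1 / -3 1 0]. Elementwise product with the kernel and sum: -2·2 + -3·1 + -5·2 + 7·-1 + 5·-1 + 1·1 + -3·1 + 1·-1 + 0·1.

-32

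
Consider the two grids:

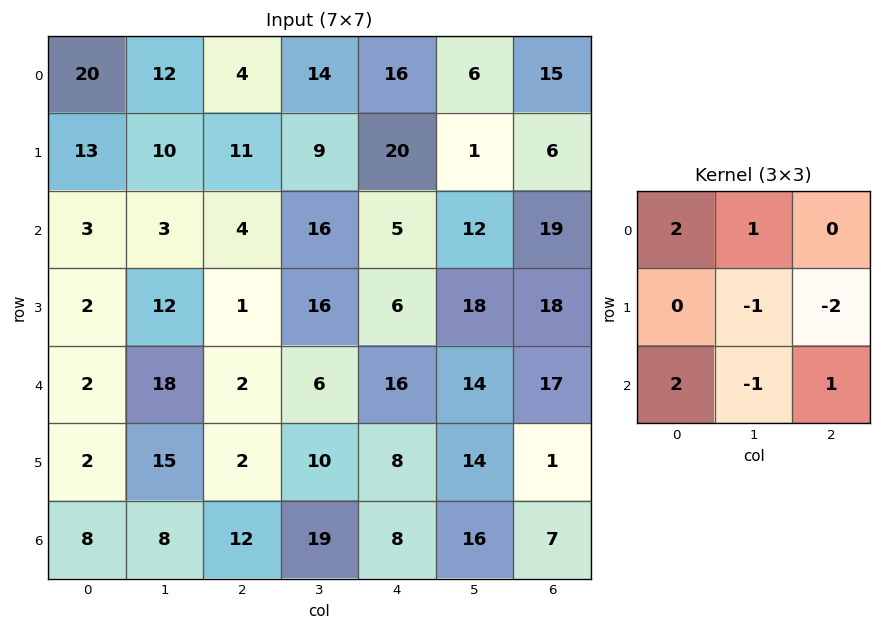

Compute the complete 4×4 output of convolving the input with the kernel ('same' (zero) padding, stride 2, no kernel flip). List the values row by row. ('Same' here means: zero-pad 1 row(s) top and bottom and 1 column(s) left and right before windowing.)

-47 -14 -29 -19
14 34 53 7
-23 49 20 64
-22 -18 -12 22

Output[0,0]: The receptive field on the zero-padded input at this output position is [0 0 0 / 0 20 12 / 0 13 10]. Elementwise product with the kernel and sum: 0·2 + 0·1 + 20·-1 + 12·-2 + 0·2 + 13·-1 + 10·1.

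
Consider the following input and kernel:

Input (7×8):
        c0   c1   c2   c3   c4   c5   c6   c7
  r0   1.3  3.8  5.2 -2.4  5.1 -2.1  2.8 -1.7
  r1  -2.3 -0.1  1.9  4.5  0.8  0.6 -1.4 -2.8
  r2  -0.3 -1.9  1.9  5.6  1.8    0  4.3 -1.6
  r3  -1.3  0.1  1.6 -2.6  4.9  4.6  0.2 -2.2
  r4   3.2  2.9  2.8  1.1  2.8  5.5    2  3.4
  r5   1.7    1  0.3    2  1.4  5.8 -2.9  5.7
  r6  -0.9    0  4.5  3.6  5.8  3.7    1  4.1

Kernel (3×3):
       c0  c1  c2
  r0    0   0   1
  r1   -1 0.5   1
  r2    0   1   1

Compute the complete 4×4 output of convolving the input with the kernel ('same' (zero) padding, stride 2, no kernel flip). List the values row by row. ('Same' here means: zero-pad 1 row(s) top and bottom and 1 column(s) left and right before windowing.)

2.05 2.8 4.25 -2.4
-3.35 11.95 5.4 -4.25
7.3 -0.7 17.6 -0.5
0.55 7.85 8.8 6.6

Output[0,0]: The receptive field on the zero-padded input at this output position is [0 0 0 / 0 1.3 3.8 / 0 -2.3 -0.1]. Elementwise product with the kernel and sum: 0·1 + 0·-1 + 1.3·0.5 + 3.8·1 + -2.3·1 + -0.1·1.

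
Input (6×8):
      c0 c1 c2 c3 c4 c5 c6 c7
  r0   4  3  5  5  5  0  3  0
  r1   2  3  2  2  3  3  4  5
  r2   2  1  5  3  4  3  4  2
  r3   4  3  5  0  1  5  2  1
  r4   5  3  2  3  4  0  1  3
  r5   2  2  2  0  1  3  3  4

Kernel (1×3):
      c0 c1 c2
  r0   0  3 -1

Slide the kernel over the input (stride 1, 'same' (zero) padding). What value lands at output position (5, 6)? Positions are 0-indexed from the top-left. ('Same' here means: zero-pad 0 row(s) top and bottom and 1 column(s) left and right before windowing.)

5

The receptive field on the zero-padded input at this output position is [3 3 4]. Elementwise product with the kernel and sum: 3·3 + 4·-1.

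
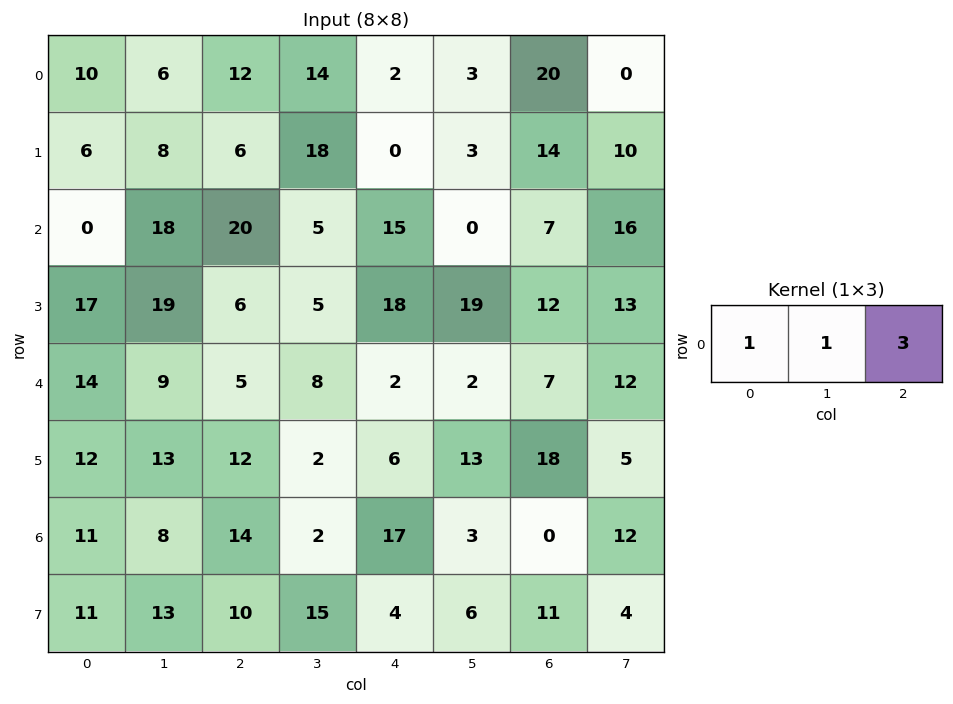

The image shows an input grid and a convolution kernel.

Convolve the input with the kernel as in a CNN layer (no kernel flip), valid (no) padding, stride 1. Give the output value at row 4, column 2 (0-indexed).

19

The receptive field on the input at this output position is [5 8 2]. Elementwise product with the kernel and sum: 5·1 + 8·1 + 2·3.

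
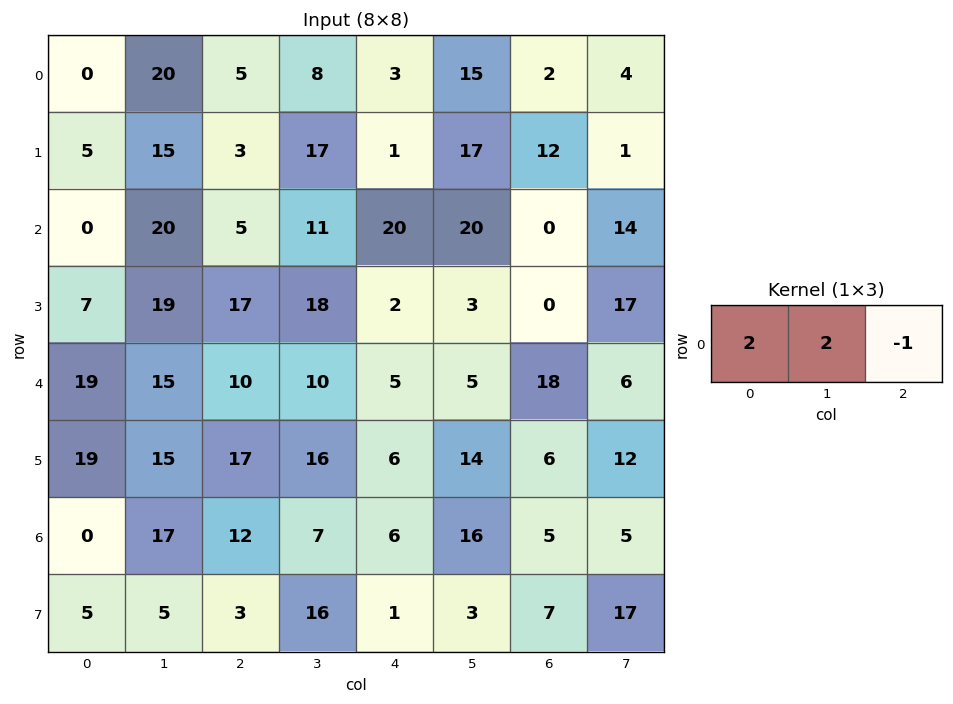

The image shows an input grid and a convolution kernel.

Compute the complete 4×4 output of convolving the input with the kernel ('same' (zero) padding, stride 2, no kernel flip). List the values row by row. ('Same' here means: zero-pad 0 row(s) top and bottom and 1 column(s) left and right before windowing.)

Output[0,0]: The receptive field on the zero-padded input at this output position is [0 0 20]. Elementwise product with the kernel and sum: 0·2 + 0·2 + 20·-1.
Output[0,1]: The receptive field on the zero-padded input at this output position is [20 5 8]. Elementwise product with the kernel and sum: 20·2 + 5·2 + 8·-1.

-20 42 7 30
-20 39 42 26
23 40 25 40
-17 51 10 37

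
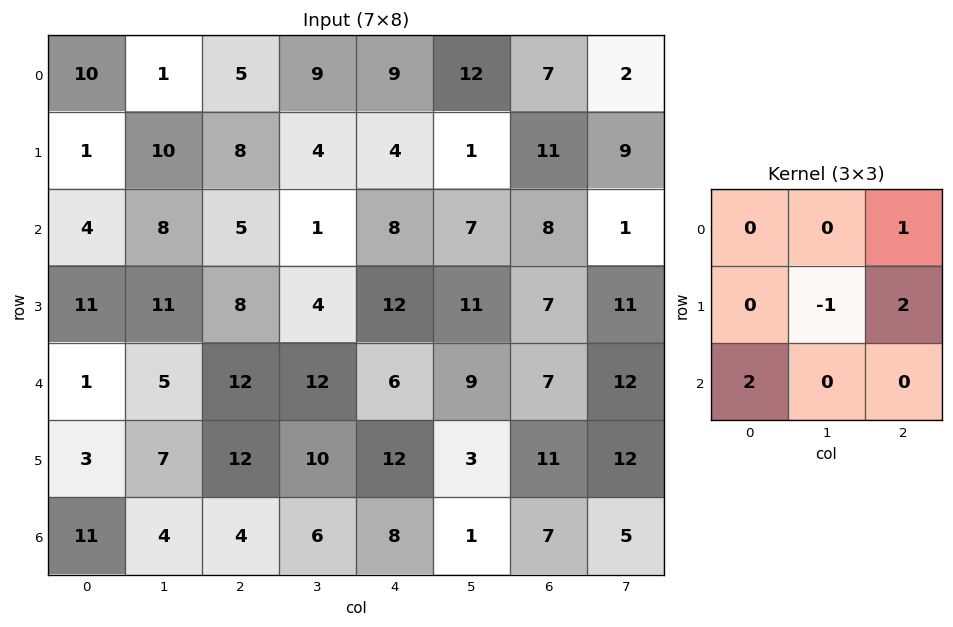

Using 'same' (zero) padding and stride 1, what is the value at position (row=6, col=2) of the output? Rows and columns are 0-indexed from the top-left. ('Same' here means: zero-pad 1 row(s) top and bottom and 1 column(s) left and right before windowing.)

The receptive field on the zero-padded input at this output position is [7 12 10 / 4 4 6 / 0 0 0]. Elementwise product with the kernel and sum: 10·1 + 4·-1 + 6·2 + 0·2.

18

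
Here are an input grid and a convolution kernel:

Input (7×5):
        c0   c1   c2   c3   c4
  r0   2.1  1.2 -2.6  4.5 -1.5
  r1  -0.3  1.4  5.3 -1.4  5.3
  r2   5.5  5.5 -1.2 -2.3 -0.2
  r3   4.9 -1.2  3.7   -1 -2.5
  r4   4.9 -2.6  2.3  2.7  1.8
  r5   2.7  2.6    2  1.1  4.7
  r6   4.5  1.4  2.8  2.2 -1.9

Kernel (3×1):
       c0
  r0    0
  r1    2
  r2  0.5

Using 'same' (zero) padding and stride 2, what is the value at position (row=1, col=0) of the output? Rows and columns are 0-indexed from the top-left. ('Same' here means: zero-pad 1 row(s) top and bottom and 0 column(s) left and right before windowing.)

13.45

The receptive field on the zero-padded input at this output position is [-0.3 / 5.5 / 4.9]. Elementwise product with the kernel and sum: 5.5·2 + 4.9·0.5.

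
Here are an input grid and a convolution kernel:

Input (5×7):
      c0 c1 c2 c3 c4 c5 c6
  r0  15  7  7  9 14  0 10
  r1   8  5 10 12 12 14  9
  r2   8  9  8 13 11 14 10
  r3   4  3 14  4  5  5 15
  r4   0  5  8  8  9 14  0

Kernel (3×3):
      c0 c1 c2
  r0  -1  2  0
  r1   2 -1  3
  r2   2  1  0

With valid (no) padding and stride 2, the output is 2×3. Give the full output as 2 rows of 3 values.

Output[0,0]: The receptive field on the input at this output position is [15 7 7 / 8 5 10 / 8 9 8]. Elementwise product with the kernel and sum: 15·-1 + 7·2 + 8·2 + 5·-1 + 10·3 + 8·2 + 9·1.

65 84 59
62 81 99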